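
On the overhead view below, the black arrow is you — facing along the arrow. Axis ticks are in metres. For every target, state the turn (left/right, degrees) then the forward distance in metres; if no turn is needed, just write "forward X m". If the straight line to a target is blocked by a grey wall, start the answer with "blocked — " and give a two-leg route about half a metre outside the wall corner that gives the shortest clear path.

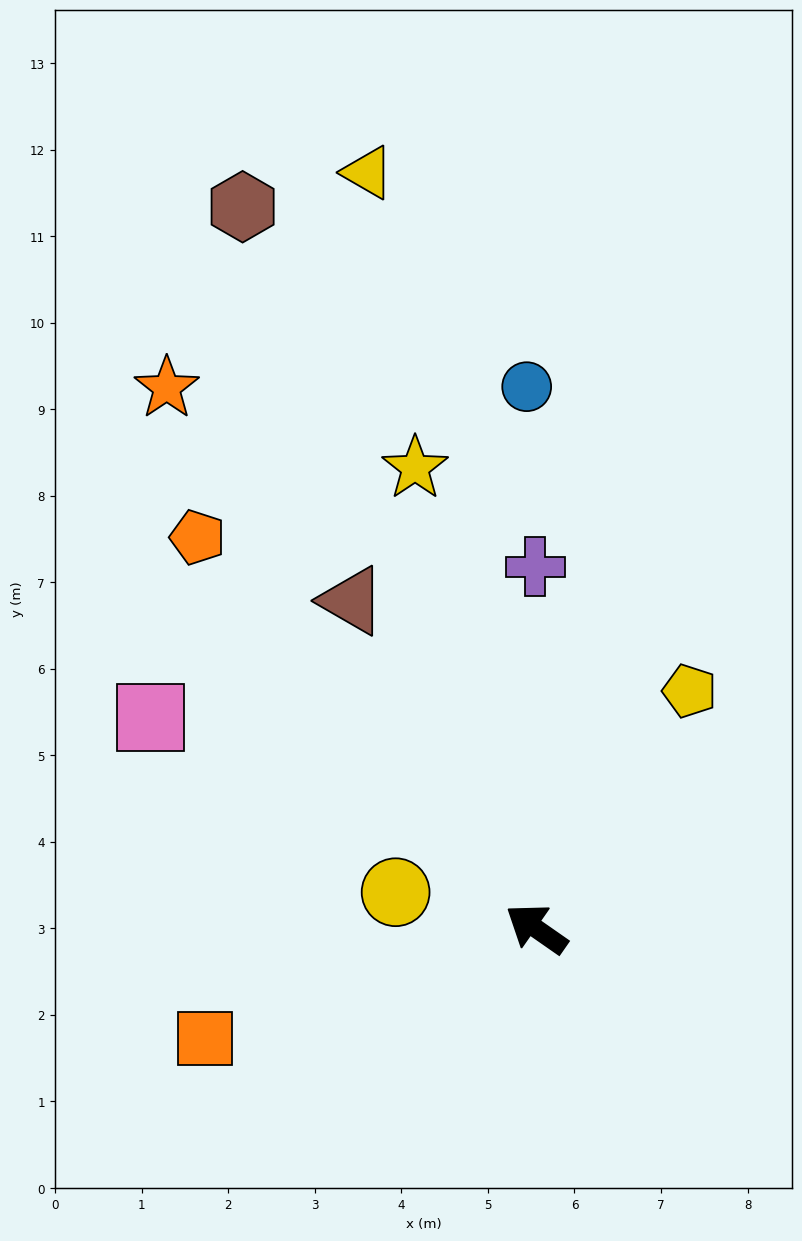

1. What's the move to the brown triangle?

turn right 26°, forward 4.3 m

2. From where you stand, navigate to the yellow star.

turn right 40°, forward 5.5 m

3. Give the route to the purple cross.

turn right 55°, forward 4.2 m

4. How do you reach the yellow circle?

turn left 20°, forward 1.7 m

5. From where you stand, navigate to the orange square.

turn left 53°, forward 4.0 m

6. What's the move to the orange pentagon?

turn right 14°, forward 6.0 m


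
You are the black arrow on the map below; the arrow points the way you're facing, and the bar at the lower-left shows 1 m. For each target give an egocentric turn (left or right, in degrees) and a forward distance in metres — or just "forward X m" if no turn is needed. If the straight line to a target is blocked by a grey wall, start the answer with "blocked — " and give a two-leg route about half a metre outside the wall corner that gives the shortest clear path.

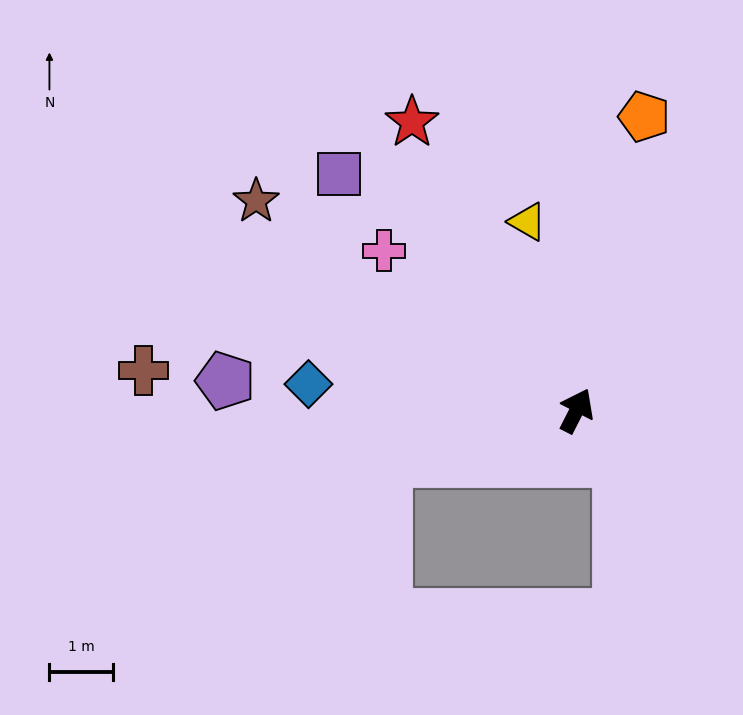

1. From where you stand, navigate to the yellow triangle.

turn left 42°, forward 3.1 m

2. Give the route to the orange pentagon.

turn left 14°, forward 4.7 m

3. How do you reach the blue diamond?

turn left 111°, forward 4.2 m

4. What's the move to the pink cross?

turn left 77°, forward 3.9 m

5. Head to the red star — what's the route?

turn left 57°, forward 5.2 m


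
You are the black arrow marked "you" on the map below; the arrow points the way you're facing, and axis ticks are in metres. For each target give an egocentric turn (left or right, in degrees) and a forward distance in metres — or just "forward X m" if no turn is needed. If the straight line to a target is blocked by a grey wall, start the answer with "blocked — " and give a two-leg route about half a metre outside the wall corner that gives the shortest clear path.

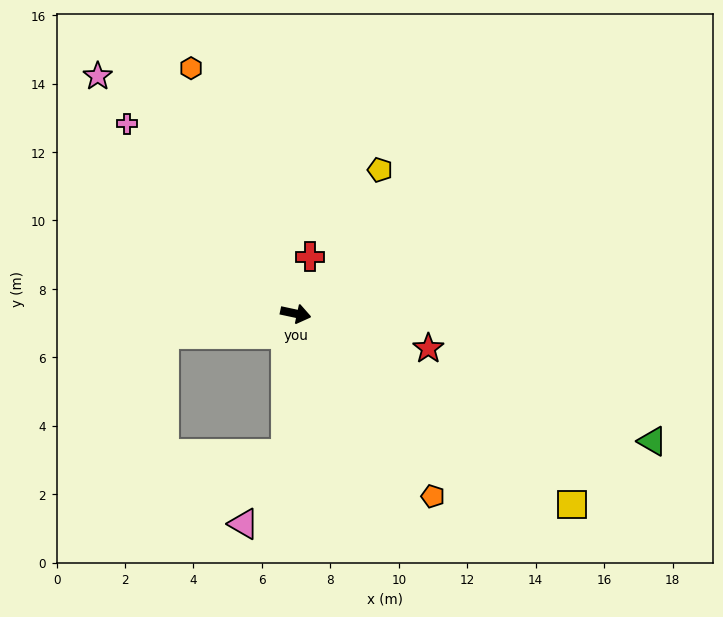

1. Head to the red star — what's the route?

turn right 3°, forward 4.0 m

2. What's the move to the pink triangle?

blocked — turn right 82°, forward 4.1 m, then turn right 27°, forward 2.4 m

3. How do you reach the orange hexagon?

turn left 125°, forward 7.8 m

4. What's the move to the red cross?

turn left 88°, forward 1.7 m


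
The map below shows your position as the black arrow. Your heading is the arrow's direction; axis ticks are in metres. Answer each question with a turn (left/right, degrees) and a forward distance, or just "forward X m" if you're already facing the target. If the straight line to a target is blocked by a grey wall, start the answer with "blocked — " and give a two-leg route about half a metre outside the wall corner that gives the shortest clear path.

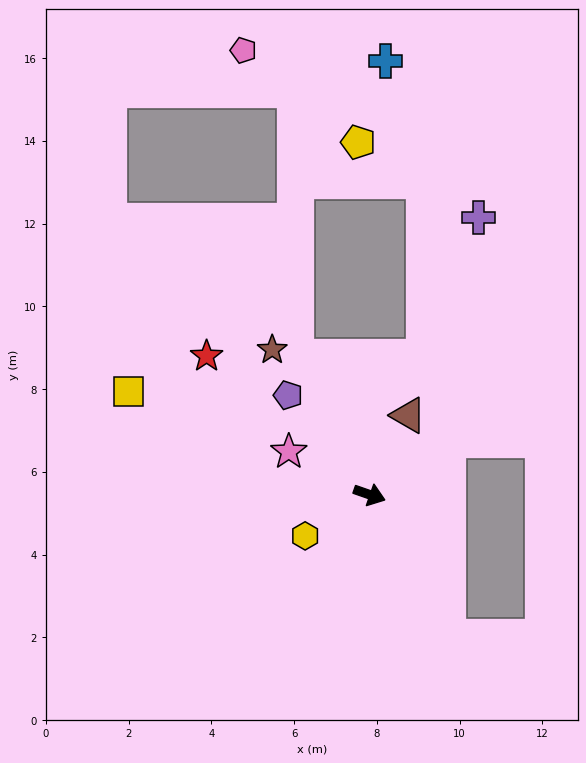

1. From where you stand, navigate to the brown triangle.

turn left 83°, forward 2.1 m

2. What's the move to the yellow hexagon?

turn right 128°, forward 1.8 m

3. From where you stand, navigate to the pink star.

turn left 171°, forward 2.2 m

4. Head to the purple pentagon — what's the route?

turn left 149°, forward 3.1 m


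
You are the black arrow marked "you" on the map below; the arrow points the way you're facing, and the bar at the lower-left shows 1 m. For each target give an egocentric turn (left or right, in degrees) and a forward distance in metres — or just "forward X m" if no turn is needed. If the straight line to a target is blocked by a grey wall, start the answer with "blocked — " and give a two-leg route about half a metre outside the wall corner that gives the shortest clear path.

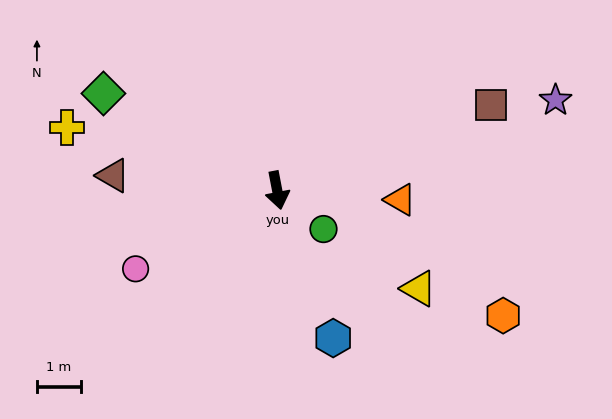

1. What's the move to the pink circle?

turn right 72°, forward 3.7 m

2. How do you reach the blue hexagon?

turn left 10°, forward 3.6 m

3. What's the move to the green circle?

turn left 39°, forward 1.4 m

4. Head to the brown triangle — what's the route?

turn right 106°, forward 3.7 m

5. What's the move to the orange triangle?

turn left 75°, forward 2.8 m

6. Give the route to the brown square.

turn left 101°, forward 5.2 m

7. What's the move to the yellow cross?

turn right 118°, forward 5.0 m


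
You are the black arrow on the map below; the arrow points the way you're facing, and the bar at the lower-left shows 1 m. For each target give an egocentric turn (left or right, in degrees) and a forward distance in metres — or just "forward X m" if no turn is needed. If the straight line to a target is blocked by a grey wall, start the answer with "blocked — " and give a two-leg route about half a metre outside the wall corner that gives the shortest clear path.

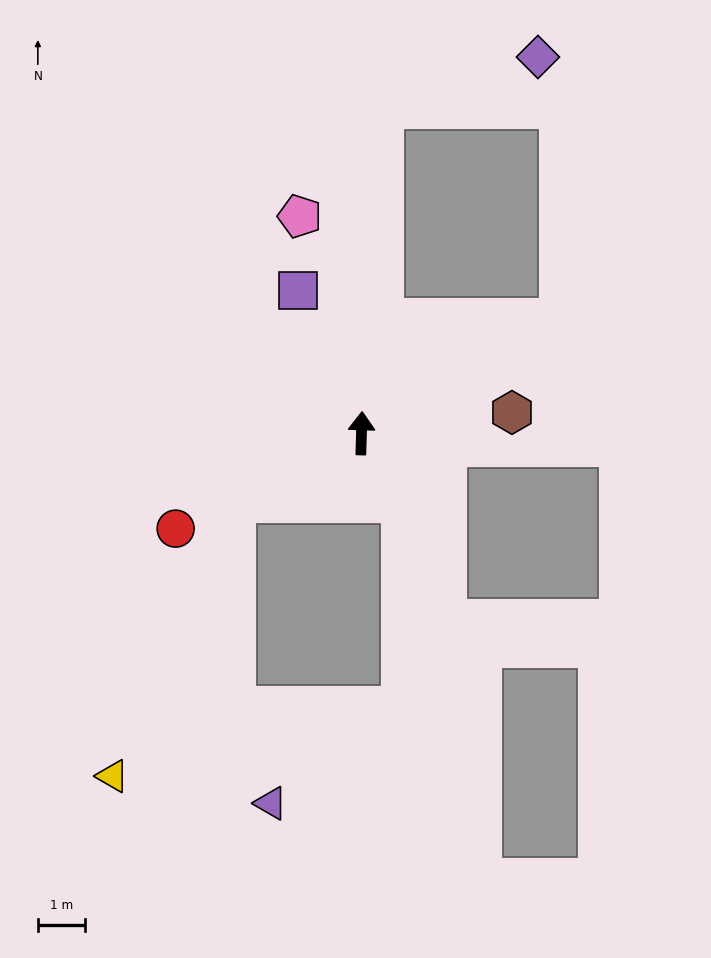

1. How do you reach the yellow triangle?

blocked — turn left 121°, forward 3.1 m, then turn left 36°, forward 6.4 m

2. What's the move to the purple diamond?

blocked — turn right 2°, forward 6.9 m, then turn right 68°, forward 3.5 m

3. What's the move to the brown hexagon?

turn right 80°, forward 3.2 m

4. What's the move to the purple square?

turn left 26°, forward 3.3 m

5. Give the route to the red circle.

turn left 119°, forward 4.4 m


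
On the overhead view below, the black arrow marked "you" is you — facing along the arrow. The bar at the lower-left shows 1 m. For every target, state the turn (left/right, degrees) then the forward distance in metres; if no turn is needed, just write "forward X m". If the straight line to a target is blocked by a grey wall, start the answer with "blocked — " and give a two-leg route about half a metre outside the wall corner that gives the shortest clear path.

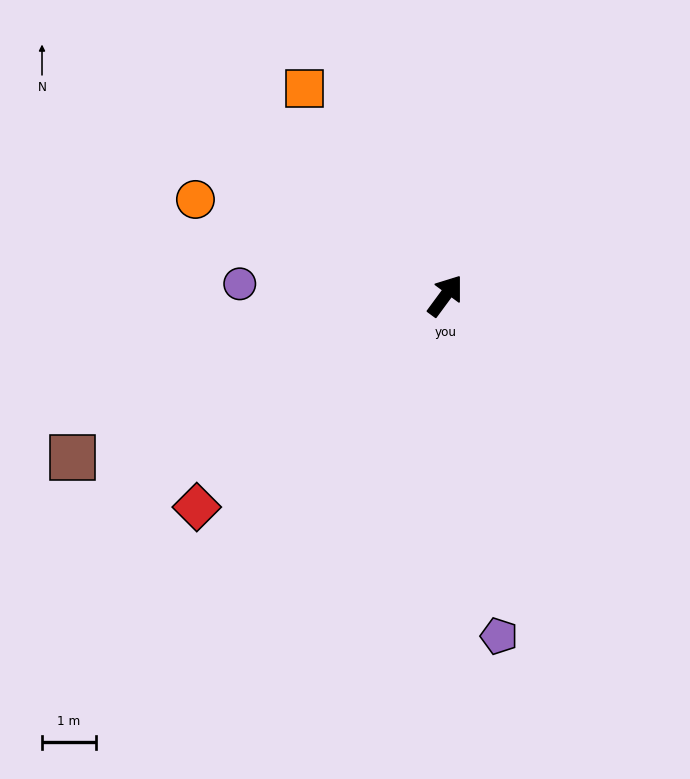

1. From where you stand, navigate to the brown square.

turn left 150°, forward 7.5 m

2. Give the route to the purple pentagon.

turn right 135°, forward 6.4 m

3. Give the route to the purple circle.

turn left 123°, forward 3.8 m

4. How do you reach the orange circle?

turn left 105°, forward 5.0 m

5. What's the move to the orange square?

turn left 71°, forward 4.6 m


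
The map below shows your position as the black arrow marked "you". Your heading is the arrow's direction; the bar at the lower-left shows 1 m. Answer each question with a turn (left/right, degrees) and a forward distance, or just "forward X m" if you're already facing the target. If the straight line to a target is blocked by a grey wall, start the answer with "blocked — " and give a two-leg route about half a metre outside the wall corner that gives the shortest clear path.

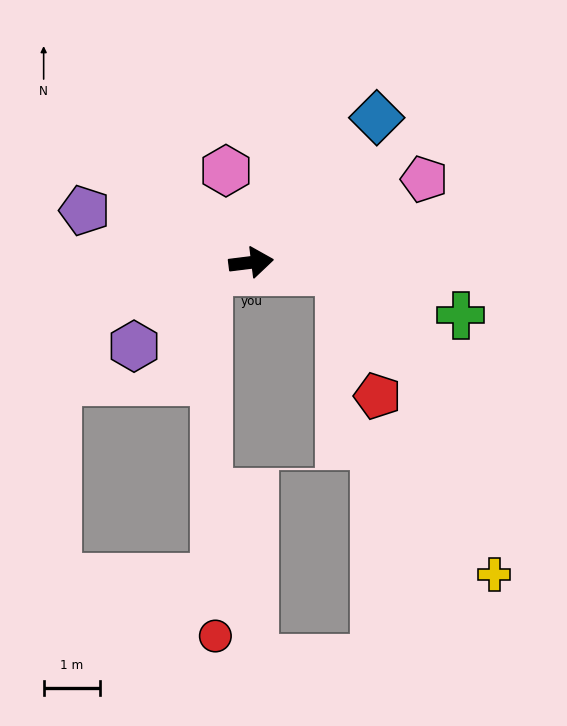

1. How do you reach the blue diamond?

turn left 42°, forward 3.4 m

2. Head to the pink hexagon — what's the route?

turn left 98°, forward 1.7 m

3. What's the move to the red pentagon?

blocked — turn right 13°, forward 1.6 m, then turn right 67°, forward 2.3 m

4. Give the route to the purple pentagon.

turn left 156°, forward 3.1 m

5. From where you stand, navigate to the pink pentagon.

turn left 19°, forward 3.4 m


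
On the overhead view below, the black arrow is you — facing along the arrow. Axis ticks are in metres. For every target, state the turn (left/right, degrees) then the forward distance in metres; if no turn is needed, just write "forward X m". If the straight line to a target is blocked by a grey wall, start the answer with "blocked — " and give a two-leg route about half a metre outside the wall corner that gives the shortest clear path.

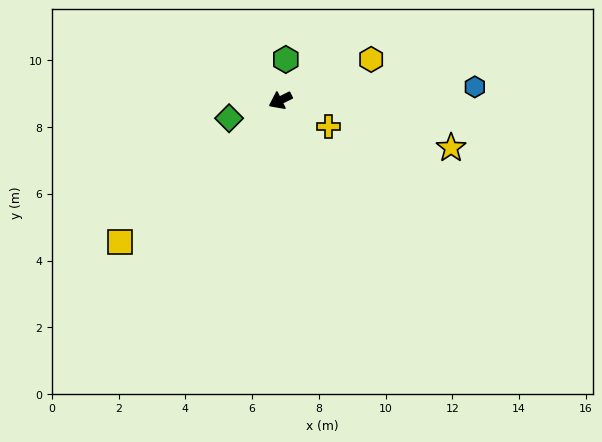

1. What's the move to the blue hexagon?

turn left 158°, forward 5.8 m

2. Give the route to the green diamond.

turn right 7°, forward 1.6 m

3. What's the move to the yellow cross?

turn left 125°, forward 1.6 m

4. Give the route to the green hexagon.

turn right 124°, forward 1.2 m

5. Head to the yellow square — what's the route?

turn left 15°, forward 6.4 m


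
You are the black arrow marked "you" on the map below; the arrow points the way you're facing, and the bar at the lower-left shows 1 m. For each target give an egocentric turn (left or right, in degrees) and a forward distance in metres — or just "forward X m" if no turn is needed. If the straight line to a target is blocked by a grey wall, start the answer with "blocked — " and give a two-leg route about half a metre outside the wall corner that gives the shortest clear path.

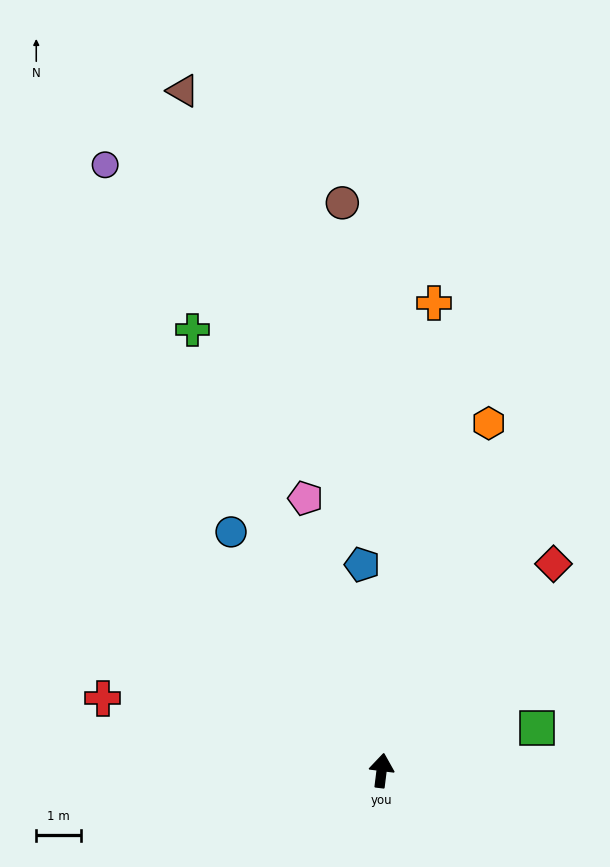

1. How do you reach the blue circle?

turn left 39°, forward 6.3 m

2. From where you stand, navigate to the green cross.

turn left 30°, forward 10.7 m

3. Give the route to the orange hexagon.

turn right 10°, forward 8.1 m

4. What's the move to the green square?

turn right 68°, forward 3.6 m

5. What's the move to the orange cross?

forward 10.5 m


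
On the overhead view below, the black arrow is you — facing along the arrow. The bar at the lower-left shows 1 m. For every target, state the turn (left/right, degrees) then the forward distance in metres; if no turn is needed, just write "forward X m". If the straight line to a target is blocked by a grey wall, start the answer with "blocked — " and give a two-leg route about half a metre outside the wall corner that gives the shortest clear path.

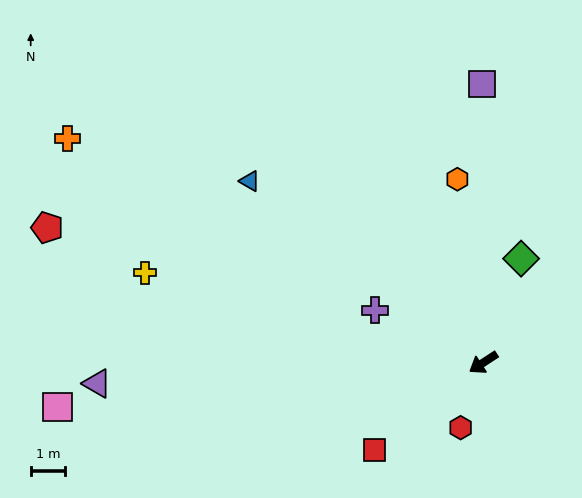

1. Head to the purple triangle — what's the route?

turn right 30°, forward 11.3 m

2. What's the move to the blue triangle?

turn right 71°, forward 8.7 m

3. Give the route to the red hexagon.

turn left 38°, forward 2.0 m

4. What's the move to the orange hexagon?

turn right 115°, forward 5.4 m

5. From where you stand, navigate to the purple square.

turn right 123°, forward 8.1 m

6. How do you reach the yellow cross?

turn right 48°, forward 10.3 m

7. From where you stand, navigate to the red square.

turn left 6°, forward 4.1 m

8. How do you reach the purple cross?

turn right 59°, forward 3.5 m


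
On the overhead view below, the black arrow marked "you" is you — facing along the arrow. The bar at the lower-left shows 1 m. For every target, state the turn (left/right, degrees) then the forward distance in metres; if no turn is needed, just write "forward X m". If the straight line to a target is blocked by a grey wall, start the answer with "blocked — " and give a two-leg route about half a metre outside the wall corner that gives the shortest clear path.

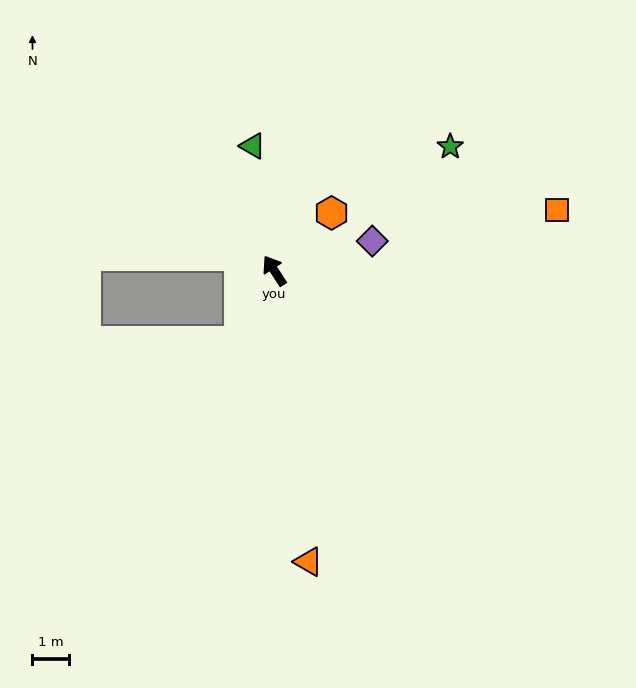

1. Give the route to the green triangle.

turn right 23°, forward 3.5 m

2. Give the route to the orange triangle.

turn left 154°, forward 8.0 m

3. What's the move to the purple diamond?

turn right 106°, forward 2.8 m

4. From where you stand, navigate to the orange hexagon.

turn right 78°, forward 2.2 m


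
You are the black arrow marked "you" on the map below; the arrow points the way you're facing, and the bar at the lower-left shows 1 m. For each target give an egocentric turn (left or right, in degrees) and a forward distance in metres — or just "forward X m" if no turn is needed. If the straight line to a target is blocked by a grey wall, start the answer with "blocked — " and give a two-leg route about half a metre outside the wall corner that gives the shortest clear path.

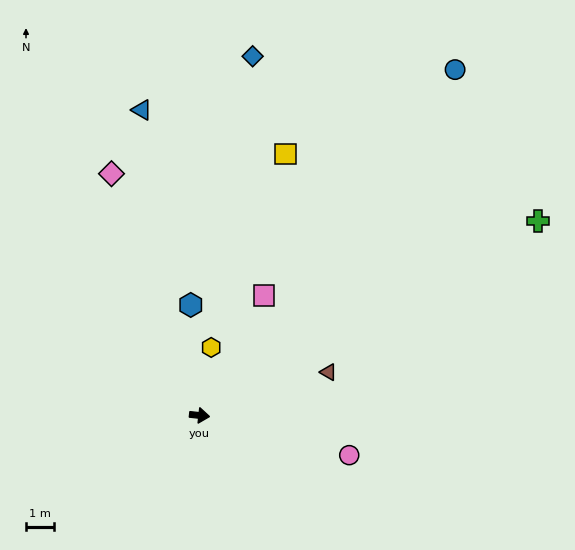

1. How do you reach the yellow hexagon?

turn left 87°, forward 2.5 m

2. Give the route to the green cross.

turn left 36°, forward 13.9 m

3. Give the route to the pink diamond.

turn left 116°, forward 9.1 m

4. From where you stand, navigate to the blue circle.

turn left 60°, forward 15.3 m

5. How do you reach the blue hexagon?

turn left 101°, forward 3.9 m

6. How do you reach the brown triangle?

turn left 25°, forward 4.8 m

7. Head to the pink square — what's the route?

turn left 68°, forward 4.8 m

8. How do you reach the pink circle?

turn right 9°, forward 5.5 m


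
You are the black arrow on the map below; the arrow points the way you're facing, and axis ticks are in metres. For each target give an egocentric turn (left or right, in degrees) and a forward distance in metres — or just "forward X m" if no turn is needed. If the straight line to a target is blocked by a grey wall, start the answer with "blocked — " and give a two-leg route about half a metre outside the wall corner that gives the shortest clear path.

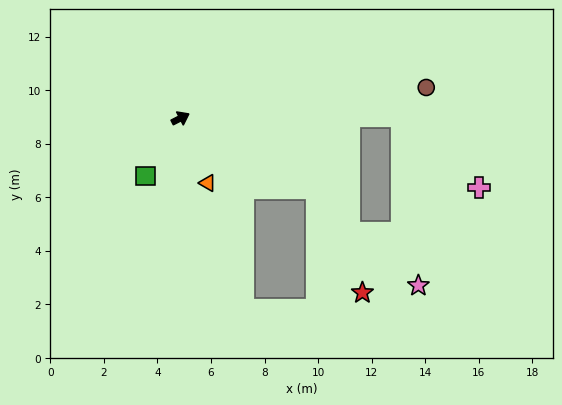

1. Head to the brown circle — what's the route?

turn right 20°, forward 9.2 m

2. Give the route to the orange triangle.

turn right 94°, forward 2.6 m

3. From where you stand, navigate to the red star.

blocked — turn right 54°, forward 5.7 m, then turn right 40°, forward 4.3 m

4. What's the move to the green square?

turn right 148°, forward 2.5 m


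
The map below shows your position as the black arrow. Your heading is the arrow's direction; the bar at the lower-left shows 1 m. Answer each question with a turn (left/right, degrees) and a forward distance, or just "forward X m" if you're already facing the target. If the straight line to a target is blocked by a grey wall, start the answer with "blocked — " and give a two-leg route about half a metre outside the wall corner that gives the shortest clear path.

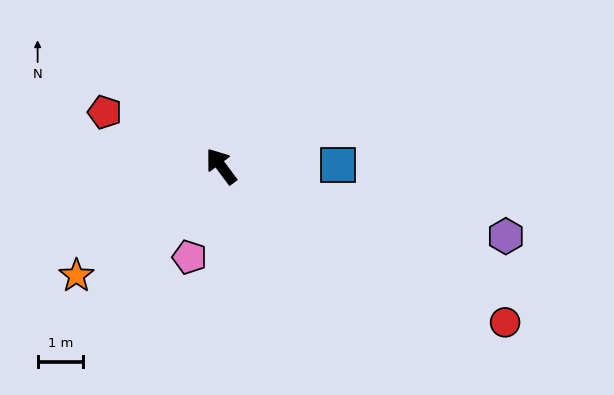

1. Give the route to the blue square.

turn right 126°, forward 2.6 m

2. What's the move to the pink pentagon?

turn left 124°, forward 2.1 m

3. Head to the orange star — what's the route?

turn left 90°, forward 4.0 m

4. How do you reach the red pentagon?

turn left 28°, forward 2.8 m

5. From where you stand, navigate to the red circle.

turn right 155°, forward 7.2 m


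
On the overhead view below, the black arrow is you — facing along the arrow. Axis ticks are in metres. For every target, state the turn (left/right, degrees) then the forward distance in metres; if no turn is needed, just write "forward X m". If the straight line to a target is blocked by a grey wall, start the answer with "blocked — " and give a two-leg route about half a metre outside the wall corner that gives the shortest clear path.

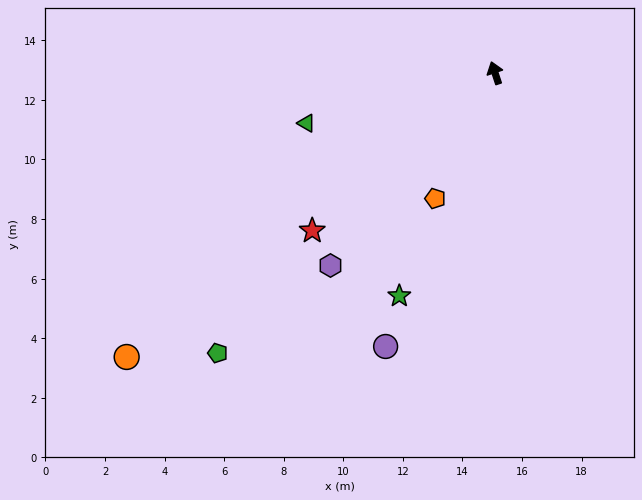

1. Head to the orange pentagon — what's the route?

turn left 136°, forward 4.7 m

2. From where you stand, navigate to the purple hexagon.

turn left 121°, forward 8.5 m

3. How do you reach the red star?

turn left 113°, forward 8.1 m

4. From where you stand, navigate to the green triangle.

turn left 87°, forward 6.6 m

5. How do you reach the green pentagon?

turn left 117°, forward 13.2 m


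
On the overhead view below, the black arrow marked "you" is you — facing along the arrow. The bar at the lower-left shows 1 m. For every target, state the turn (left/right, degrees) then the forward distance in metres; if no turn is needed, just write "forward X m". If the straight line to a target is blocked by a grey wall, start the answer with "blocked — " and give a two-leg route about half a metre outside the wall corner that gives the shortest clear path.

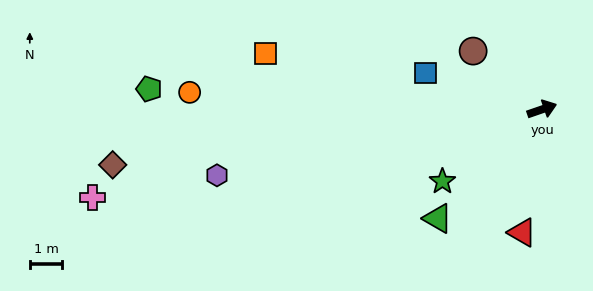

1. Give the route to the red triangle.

turn right 118°, forward 3.8 m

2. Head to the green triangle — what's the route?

turn right 153°, forward 4.6 m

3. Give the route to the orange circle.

turn left 158°, forward 10.8 m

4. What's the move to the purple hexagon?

turn left 172°, forward 10.2 m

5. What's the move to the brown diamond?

turn left 168°, forward 13.3 m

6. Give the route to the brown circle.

turn left 121°, forward 2.8 m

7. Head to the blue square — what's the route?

turn left 144°, forward 3.8 m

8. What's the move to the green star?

turn right 163°, forward 3.8 m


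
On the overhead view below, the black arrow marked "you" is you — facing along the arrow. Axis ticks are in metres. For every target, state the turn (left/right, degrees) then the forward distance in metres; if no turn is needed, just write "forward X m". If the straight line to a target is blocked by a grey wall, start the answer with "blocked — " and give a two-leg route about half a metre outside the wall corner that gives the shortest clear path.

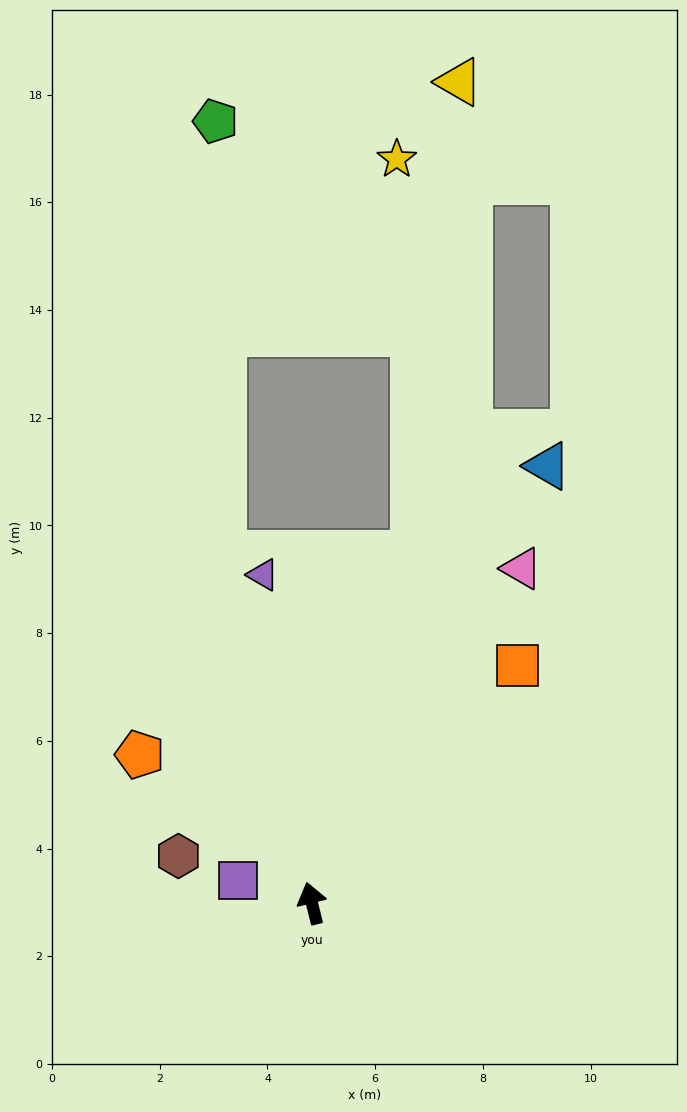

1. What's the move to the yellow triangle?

blocked — turn right 30°, forward 6.8 m, then turn left 11°, forward 8.8 m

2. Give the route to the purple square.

turn left 59°, forward 1.4 m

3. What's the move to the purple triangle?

turn right 5°, forward 6.2 m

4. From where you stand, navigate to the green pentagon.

blocked — forward 6.7 m, then turn right 13°, forward 8.0 m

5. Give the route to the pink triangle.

turn right 46°, forward 7.3 m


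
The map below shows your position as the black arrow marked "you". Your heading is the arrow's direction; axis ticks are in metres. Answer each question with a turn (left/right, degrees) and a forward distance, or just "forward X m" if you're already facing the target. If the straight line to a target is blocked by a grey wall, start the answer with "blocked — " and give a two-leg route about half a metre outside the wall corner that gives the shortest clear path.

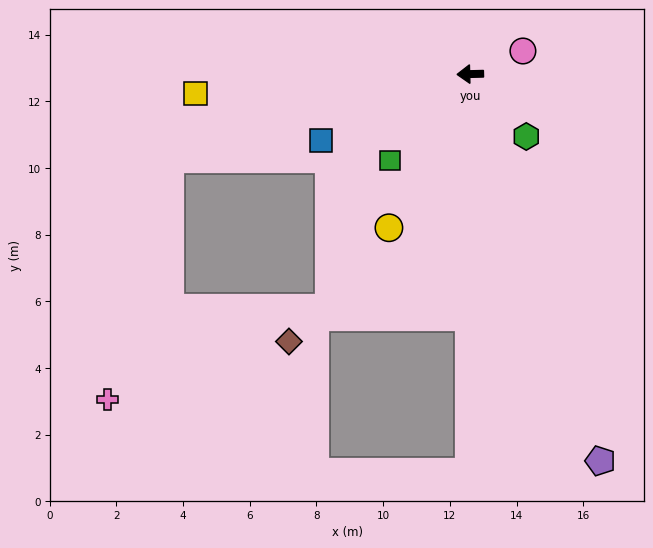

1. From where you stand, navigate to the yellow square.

turn left 3°, forward 8.3 m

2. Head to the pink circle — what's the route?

turn right 158°, forward 1.7 m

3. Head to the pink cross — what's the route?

blocked — turn left 14°, forward 9.3 m, then turn left 60°, forward 7.5 m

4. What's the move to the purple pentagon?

turn left 107°, forward 12.2 m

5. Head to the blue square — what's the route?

turn left 22°, forward 4.9 m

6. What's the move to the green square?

turn left 46°, forward 3.5 m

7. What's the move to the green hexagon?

turn left 130°, forward 2.5 m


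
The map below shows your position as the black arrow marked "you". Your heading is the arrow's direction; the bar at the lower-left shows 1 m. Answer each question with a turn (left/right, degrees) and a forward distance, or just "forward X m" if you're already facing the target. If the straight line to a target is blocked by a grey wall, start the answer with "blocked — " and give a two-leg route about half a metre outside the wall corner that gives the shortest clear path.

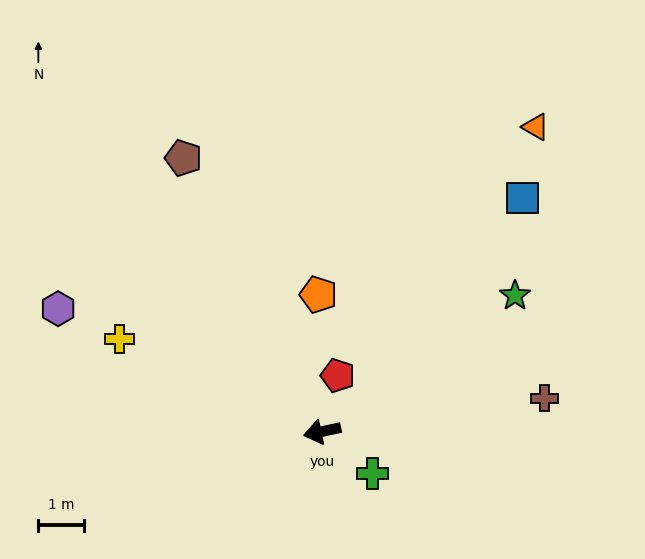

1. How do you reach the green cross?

turn left 128°, forward 1.4 m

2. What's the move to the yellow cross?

turn right 36°, forward 4.9 m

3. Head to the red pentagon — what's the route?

turn right 118°, forward 1.3 m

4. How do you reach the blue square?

turn right 143°, forward 6.8 m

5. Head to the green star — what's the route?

turn right 157°, forward 5.2 m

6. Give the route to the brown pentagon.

turn right 75°, forward 6.7 m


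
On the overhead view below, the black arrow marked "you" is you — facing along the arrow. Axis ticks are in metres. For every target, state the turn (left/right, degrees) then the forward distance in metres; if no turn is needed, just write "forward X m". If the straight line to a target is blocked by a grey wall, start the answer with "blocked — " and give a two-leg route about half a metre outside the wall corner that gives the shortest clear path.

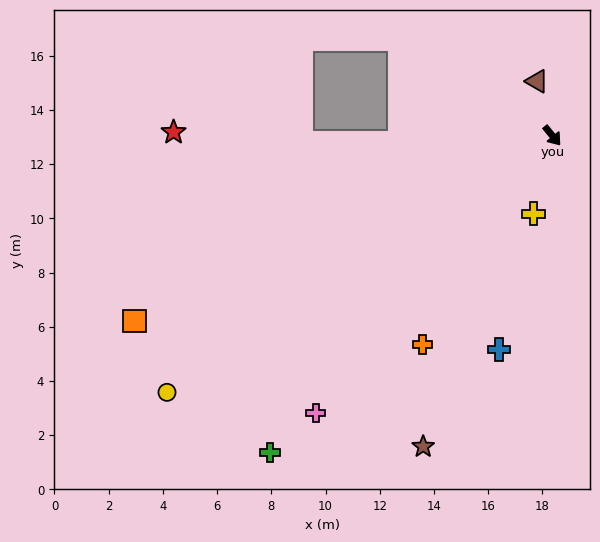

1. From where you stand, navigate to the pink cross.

turn right 80°, forward 13.4 m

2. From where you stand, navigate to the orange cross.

turn right 71°, forward 9.1 m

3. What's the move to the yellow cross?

turn right 53°, forward 3.0 m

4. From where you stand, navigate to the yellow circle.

turn right 95°, forward 17.1 m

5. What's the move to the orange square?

turn right 105°, forward 16.9 m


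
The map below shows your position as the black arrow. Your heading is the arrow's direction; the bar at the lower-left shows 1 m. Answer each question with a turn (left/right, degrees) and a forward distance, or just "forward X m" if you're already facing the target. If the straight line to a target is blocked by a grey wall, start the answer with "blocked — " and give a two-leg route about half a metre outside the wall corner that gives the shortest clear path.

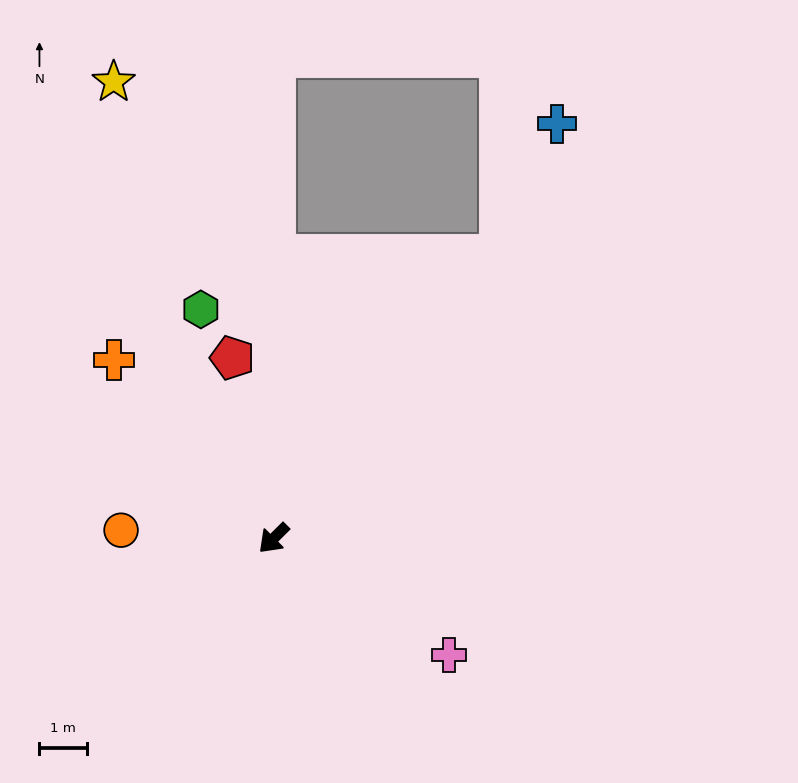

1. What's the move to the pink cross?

turn left 102°, forward 4.4 m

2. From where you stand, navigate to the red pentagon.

turn right 122°, forward 3.9 m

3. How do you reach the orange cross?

turn right 93°, forward 5.0 m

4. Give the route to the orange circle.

turn right 48°, forward 3.2 m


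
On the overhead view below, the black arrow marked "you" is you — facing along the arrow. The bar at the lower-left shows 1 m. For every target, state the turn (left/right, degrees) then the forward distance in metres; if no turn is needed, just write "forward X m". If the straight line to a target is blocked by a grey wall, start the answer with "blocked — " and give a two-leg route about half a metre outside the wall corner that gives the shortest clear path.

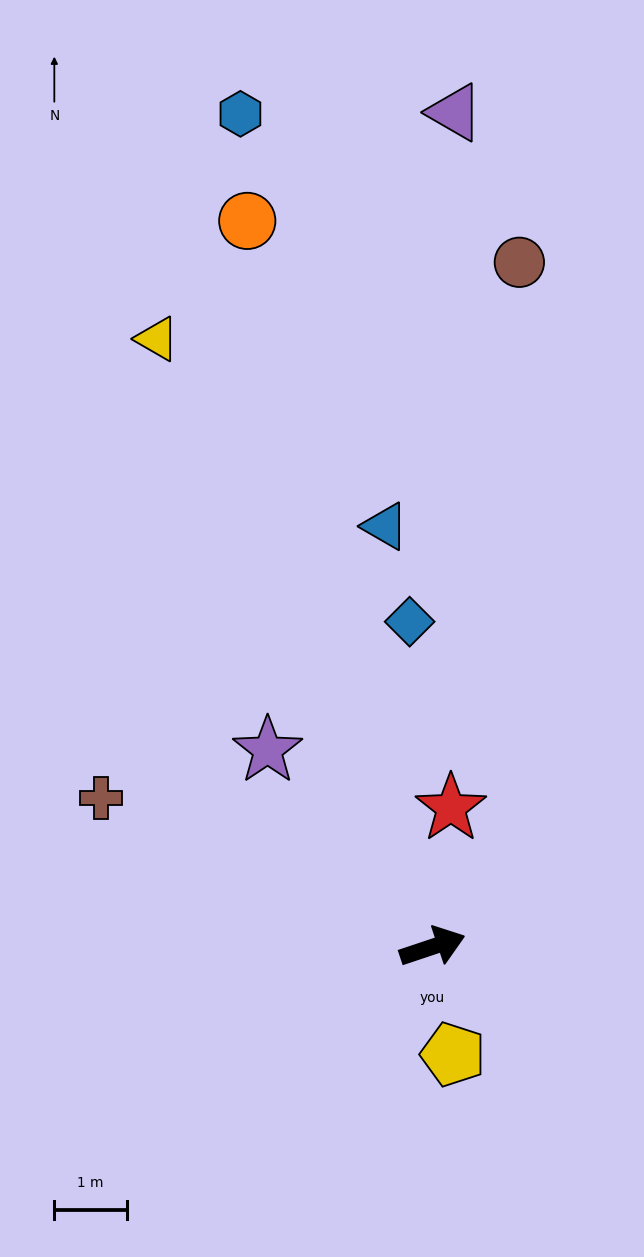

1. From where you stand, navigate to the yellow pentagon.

turn right 98°, forward 1.5 m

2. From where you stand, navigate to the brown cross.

turn left 137°, forward 5.0 m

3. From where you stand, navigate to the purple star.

turn left 111°, forward 3.5 m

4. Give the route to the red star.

turn left 64°, forward 1.9 m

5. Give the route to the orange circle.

turn left 86°, forward 10.3 m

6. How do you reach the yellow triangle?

turn left 96°, forward 9.2 m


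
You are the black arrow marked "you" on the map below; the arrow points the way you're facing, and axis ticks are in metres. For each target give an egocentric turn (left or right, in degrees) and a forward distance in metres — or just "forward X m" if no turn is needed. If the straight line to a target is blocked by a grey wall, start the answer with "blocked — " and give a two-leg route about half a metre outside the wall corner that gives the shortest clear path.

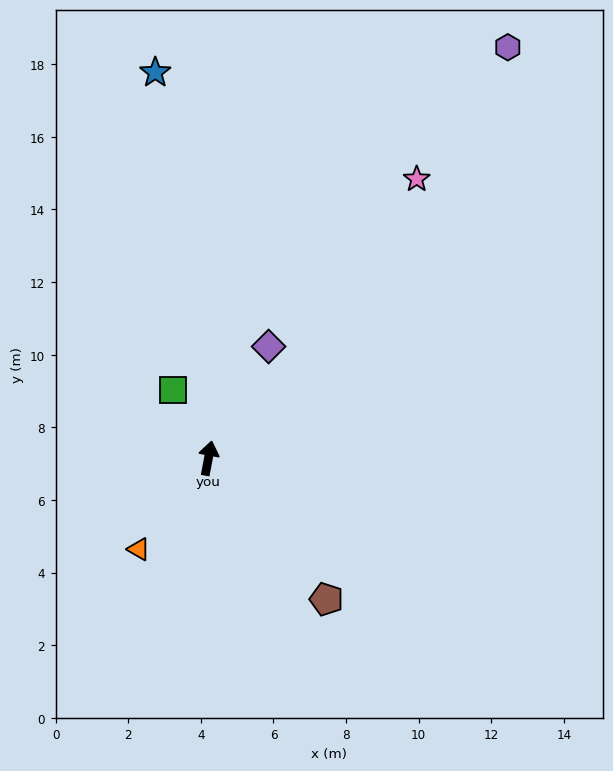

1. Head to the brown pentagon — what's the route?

turn right 129°, forward 5.1 m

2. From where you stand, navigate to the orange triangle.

turn left 153°, forward 3.2 m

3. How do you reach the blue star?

turn left 19°, forward 10.7 m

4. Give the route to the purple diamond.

turn right 18°, forward 3.5 m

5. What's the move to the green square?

turn left 38°, forward 2.1 m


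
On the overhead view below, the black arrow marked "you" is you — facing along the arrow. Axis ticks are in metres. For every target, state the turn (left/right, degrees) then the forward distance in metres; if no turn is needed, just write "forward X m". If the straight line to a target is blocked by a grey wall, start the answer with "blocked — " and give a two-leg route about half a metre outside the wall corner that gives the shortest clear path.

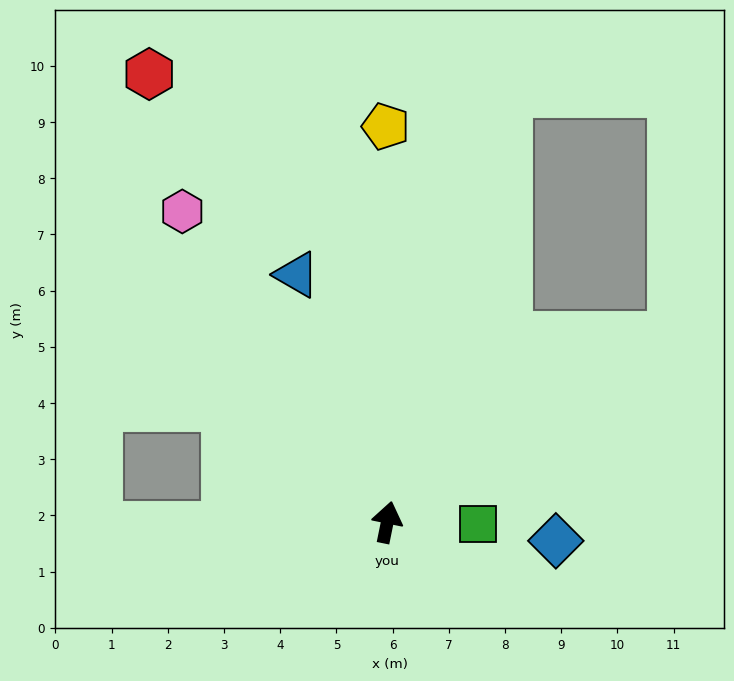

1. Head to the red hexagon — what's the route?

turn left 39°, forward 9.0 m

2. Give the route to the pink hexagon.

turn left 45°, forward 6.6 m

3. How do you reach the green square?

turn right 80°, forward 1.6 m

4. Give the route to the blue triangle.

turn left 32°, forward 4.7 m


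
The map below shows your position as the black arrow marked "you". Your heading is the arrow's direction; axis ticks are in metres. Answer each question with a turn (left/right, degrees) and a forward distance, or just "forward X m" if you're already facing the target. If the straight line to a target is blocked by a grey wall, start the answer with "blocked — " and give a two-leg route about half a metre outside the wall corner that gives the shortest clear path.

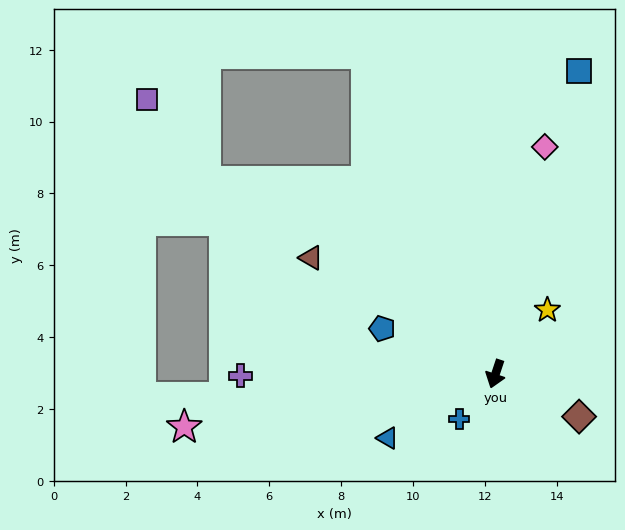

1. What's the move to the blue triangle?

turn right 41°, forward 3.5 m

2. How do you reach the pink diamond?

turn right 174°, forward 6.5 m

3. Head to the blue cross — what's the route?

turn right 20°, forward 1.6 m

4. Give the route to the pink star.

turn right 62°, forward 8.8 m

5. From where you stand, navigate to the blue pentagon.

turn right 93°, forward 3.4 m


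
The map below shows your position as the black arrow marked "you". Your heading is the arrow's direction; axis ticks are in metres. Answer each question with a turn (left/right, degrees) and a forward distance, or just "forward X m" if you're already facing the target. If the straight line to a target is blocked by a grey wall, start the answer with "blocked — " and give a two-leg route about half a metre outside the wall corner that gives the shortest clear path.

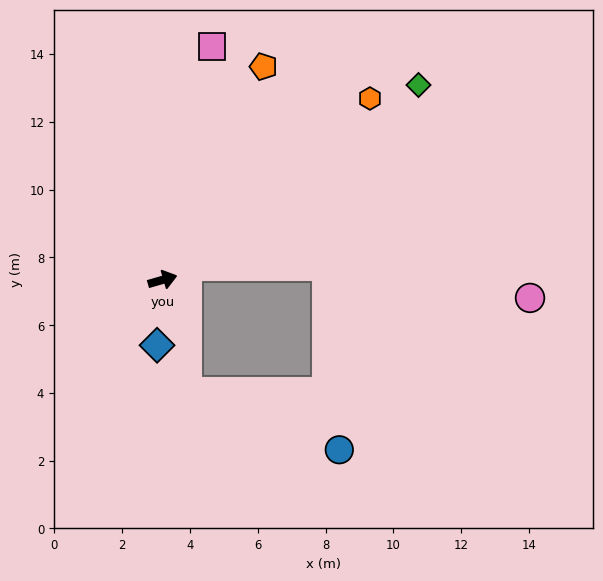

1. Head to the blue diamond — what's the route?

turn right 111°, forward 1.9 m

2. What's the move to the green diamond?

turn left 21°, forward 9.5 m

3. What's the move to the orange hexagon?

turn left 25°, forward 8.1 m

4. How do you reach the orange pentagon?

turn left 49°, forward 7.0 m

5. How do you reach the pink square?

turn left 62°, forward 7.0 m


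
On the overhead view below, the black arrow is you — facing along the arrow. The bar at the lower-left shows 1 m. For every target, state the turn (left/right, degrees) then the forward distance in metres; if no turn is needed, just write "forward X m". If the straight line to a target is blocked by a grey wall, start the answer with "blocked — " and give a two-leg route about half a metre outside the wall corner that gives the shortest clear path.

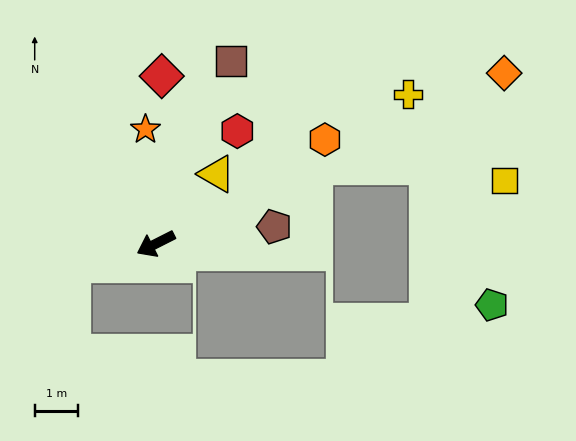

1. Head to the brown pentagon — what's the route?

turn left 161°, forward 2.8 m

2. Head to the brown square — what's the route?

turn right 139°, forward 4.6 m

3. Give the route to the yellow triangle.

turn right 158°, forward 2.1 m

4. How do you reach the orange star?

turn right 112°, forward 2.7 m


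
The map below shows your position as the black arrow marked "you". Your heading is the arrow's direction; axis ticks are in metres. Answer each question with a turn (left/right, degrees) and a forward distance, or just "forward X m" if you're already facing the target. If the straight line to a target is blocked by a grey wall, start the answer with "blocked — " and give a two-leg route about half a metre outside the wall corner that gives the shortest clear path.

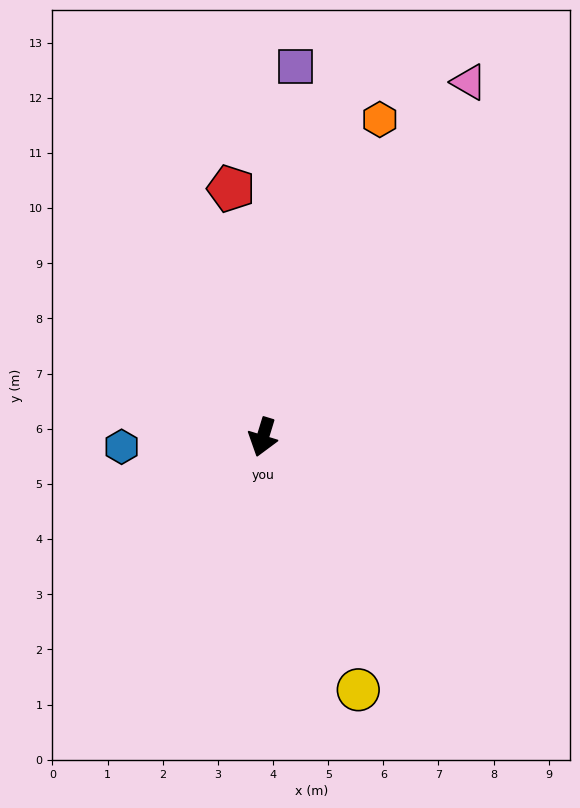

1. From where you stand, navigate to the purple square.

turn right 168°, forward 6.7 m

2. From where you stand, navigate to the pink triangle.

turn left 167°, forward 7.4 m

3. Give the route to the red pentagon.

turn right 156°, forward 4.5 m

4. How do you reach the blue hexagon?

turn right 69°, forward 2.6 m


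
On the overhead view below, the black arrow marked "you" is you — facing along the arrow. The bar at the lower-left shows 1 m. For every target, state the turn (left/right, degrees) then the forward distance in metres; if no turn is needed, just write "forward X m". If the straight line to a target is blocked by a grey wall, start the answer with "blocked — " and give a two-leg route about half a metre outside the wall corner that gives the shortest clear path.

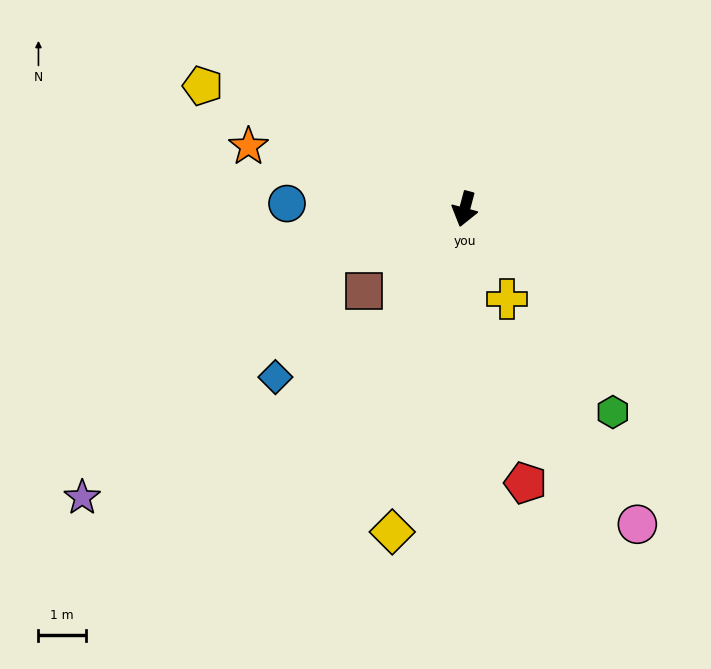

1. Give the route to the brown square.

turn right 36°, forward 2.7 m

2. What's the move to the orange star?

turn right 91°, forward 4.7 m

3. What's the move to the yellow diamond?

turn left 2°, forward 6.9 m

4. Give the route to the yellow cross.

turn left 40°, forward 2.1 m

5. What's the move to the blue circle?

turn right 77°, forward 3.7 m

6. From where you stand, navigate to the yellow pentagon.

turn right 100°, forward 6.1 m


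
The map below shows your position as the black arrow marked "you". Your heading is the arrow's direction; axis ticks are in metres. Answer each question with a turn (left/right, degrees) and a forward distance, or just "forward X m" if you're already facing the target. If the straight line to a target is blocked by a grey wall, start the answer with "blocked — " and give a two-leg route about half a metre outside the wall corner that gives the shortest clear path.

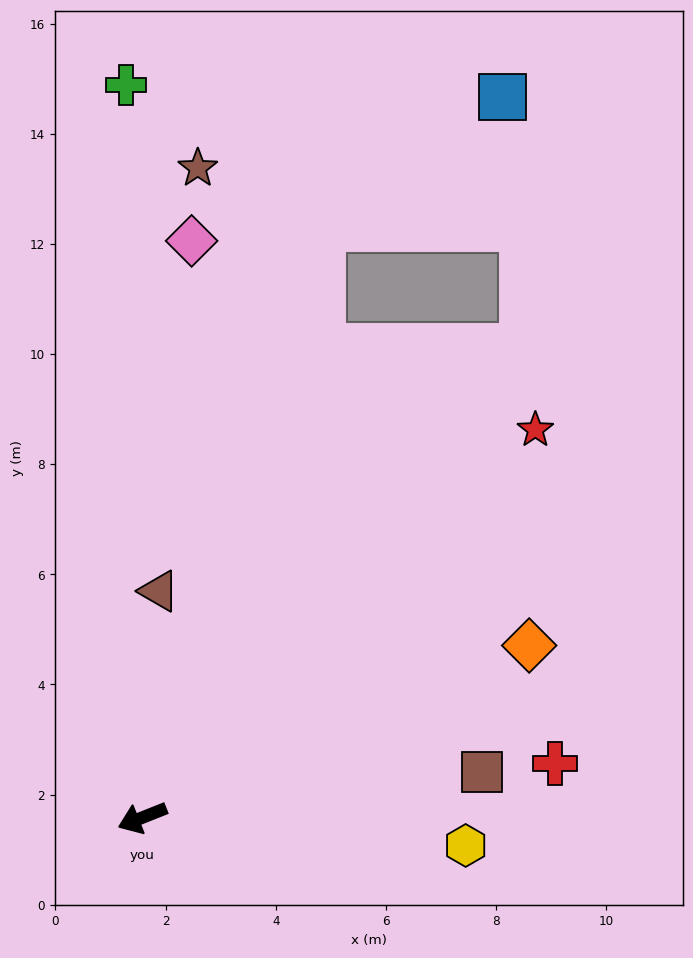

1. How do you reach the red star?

turn right 157°, forward 10.0 m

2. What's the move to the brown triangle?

turn right 116°, forward 4.1 m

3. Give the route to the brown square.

turn left 166°, forward 6.2 m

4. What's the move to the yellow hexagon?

turn left 153°, forward 5.9 m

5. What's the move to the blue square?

blocked — turn right 129°, forward 11.2 m, then turn right 37°, forward 4.0 m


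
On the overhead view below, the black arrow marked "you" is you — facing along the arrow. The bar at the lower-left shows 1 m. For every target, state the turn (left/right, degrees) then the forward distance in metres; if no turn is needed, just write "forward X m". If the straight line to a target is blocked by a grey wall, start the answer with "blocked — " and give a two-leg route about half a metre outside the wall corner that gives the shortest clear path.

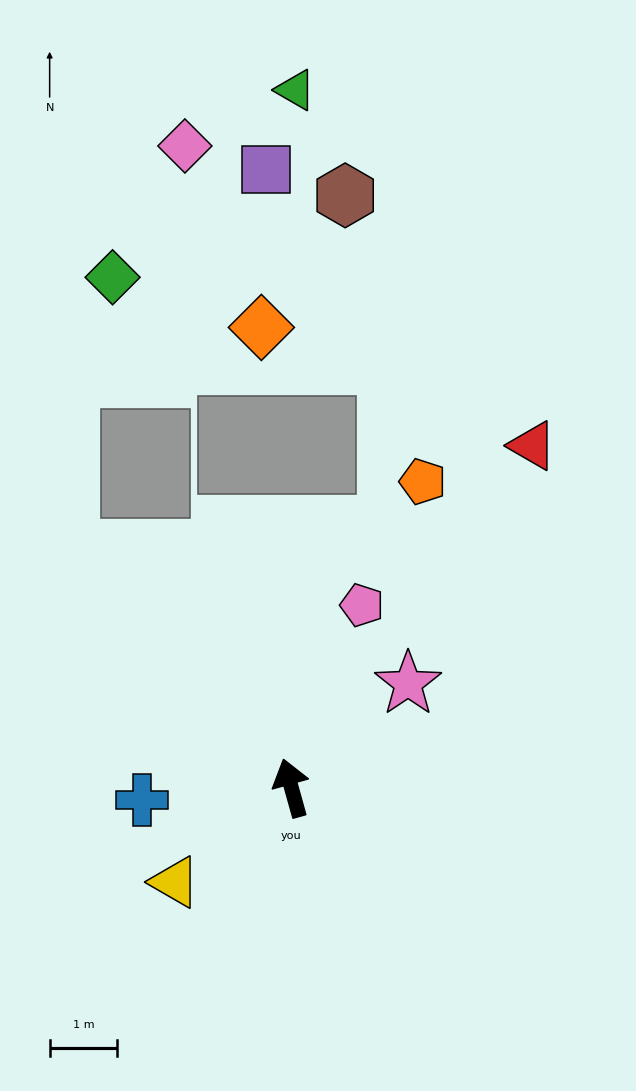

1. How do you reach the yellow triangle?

turn left 113°, forward 2.2 m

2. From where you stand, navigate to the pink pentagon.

turn right 37°, forward 2.9 m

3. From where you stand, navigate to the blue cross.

turn left 79°, forward 2.2 m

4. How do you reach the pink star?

turn right 64°, forward 2.3 m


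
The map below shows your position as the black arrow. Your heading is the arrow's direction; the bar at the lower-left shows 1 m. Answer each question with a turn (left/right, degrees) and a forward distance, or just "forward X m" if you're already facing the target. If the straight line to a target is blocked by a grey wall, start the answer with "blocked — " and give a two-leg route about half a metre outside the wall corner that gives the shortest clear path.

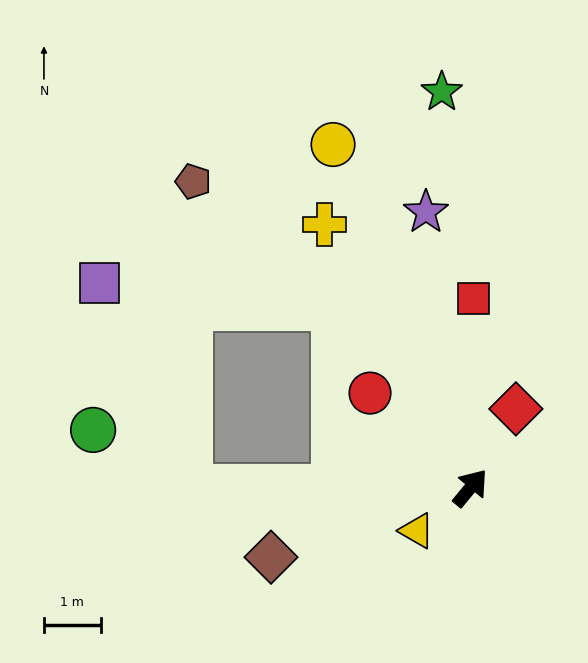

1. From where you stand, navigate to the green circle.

blocked — turn left 130°, forward 5.0 m, then turn right 32°, forward 2.0 m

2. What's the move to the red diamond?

turn left 10°, forward 1.6 m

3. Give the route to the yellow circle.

turn left 61°, forward 6.5 m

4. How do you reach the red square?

turn left 39°, forward 3.3 m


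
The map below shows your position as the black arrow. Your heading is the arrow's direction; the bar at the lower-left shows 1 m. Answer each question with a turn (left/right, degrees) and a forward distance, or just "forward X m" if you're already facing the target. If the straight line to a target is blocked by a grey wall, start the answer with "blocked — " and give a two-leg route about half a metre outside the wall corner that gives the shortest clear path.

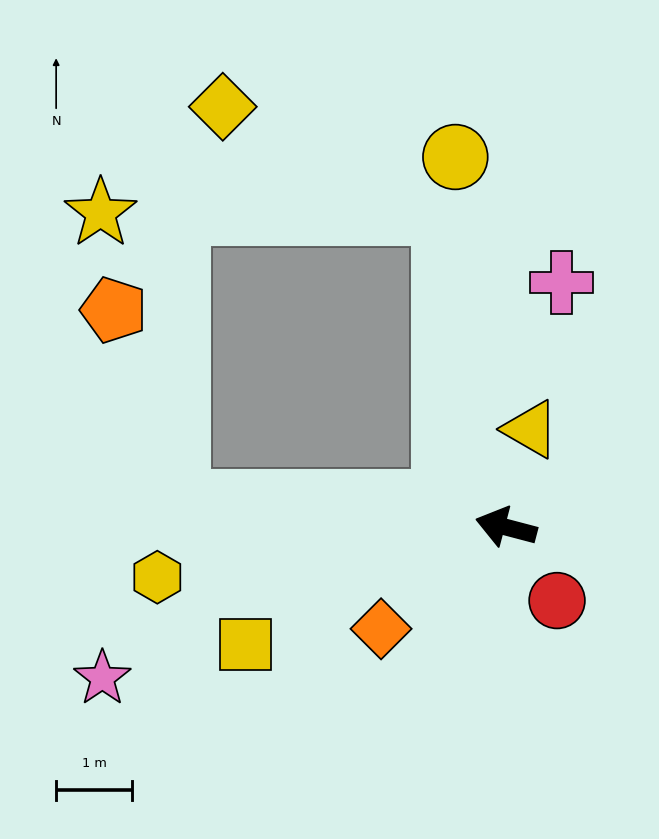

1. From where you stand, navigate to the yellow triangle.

turn right 89°, forward 1.3 m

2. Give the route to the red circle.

turn left 140°, forward 1.2 m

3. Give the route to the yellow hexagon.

turn left 23°, forward 4.6 m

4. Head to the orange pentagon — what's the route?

blocked — turn left 10°, forward 4.3 m, then turn right 67°, forward 2.6 m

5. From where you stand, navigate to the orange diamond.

turn left 54°, forward 2.1 m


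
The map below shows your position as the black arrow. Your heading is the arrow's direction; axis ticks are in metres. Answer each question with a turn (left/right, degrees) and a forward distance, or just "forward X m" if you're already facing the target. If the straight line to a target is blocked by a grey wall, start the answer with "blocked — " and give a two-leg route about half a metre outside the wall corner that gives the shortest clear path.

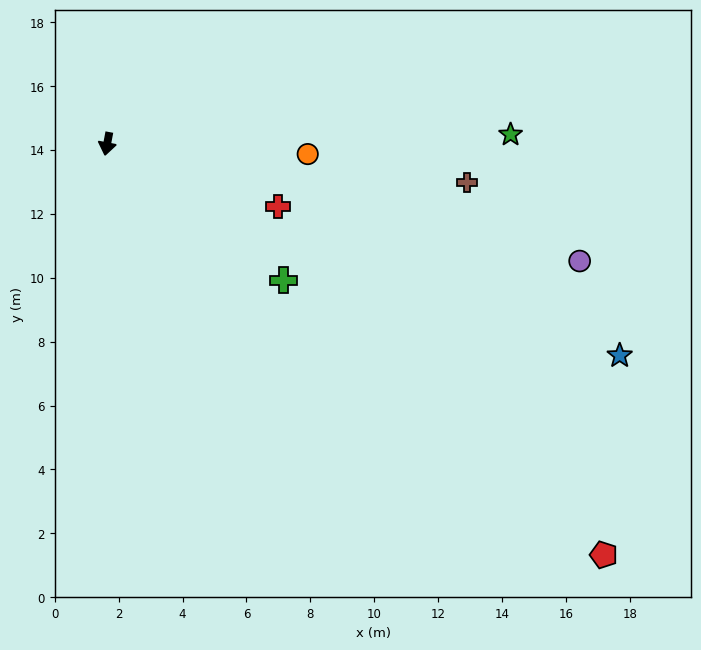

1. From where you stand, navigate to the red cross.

turn left 81°, forward 5.7 m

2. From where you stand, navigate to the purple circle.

turn left 87°, forward 15.2 m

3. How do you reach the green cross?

turn left 63°, forward 7.0 m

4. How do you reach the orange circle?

turn left 98°, forward 6.3 m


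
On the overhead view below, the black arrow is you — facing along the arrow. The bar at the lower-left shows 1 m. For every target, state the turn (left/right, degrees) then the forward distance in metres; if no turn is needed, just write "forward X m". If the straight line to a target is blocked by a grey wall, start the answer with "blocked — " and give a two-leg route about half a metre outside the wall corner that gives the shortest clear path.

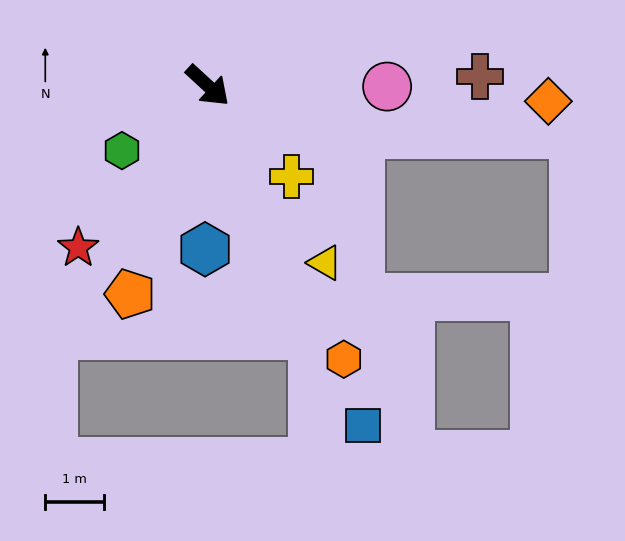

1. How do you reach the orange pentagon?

turn right 68°, forward 3.8 m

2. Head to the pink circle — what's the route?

turn left 42°, forward 3.1 m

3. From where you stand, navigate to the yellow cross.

turn right 5°, forward 2.1 m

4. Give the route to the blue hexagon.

turn right 48°, forward 2.8 m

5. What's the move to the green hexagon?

turn right 100°, forward 1.8 m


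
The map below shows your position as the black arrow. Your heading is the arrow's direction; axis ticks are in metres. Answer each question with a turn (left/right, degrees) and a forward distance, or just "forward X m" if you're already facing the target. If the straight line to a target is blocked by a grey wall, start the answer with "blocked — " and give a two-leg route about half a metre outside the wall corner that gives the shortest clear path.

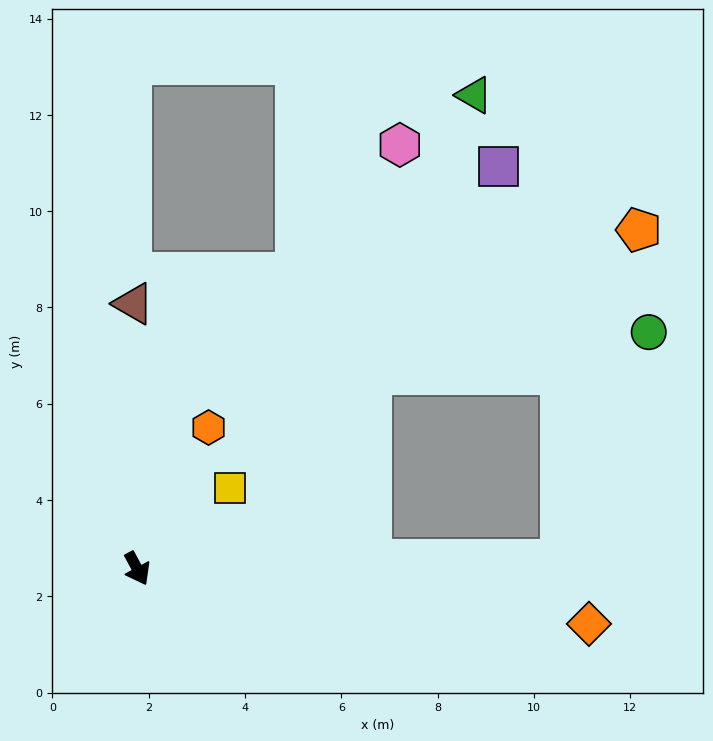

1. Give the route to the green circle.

blocked — turn left 63°, forward 8.8 m, then turn left 68°, forward 5.1 m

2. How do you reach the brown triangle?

turn left 153°, forward 5.5 m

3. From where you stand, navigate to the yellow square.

turn left 103°, forward 2.6 m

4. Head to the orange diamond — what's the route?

turn left 55°, forward 9.5 m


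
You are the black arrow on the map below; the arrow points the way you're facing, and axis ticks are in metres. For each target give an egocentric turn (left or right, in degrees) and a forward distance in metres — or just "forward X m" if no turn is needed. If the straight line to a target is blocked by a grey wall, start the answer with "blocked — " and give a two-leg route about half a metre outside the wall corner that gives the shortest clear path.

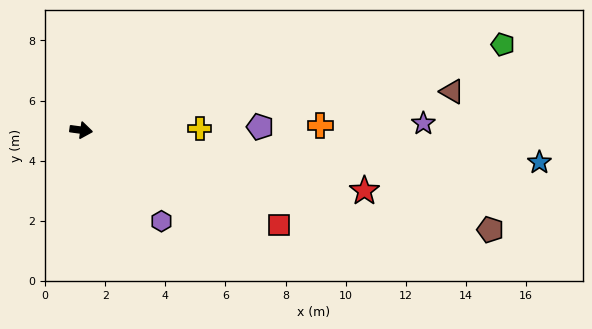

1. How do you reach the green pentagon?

turn left 19°, forward 14.3 m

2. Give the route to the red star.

turn right 4°, forward 9.6 m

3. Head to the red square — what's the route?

turn right 18°, forward 7.3 m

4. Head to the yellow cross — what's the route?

turn left 8°, forward 3.9 m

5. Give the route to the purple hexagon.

turn right 41°, forward 4.0 m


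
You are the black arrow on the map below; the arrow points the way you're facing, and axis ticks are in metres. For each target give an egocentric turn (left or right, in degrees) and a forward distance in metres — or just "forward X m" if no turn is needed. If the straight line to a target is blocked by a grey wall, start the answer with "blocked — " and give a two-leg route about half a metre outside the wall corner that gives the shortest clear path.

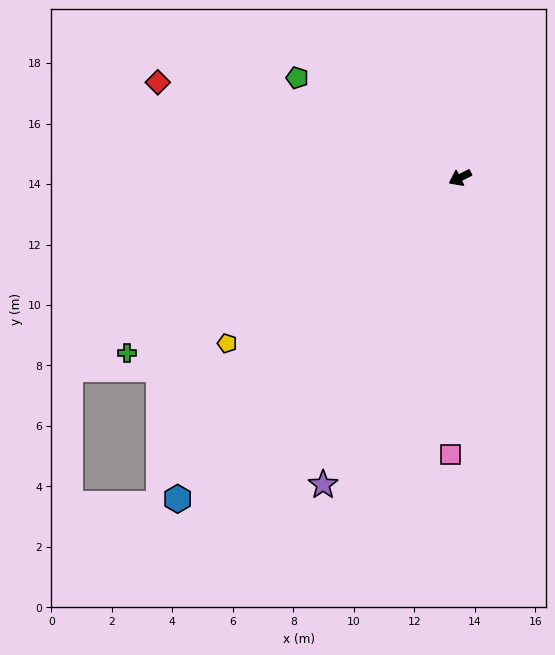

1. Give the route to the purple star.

turn left 39°, forward 11.1 m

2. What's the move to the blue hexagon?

turn left 22°, forward 14.1 m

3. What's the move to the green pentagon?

turn right 58°, forward 6.3 m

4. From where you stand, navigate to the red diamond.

turn right 44°, forward 10.5 m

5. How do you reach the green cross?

forward 12.4 m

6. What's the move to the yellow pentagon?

turn left 9°, forward 9.5 m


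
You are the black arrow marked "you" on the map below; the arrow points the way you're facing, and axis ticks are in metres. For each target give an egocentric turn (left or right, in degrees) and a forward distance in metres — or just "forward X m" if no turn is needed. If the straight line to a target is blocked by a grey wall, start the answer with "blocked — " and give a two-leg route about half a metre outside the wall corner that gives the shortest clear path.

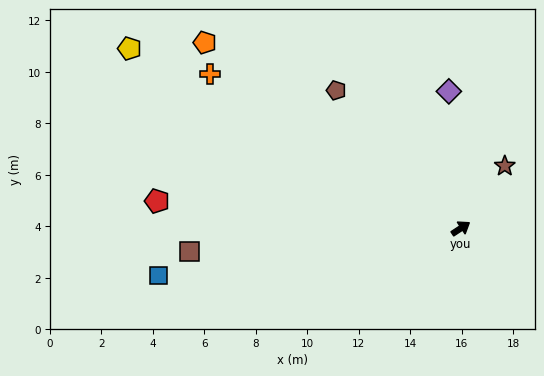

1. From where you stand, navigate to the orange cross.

turn left 115°, forward 11.4 m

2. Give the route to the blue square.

turn left 156°, forward 11.9 m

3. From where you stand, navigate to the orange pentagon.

turn left 111°, forward 12.3 m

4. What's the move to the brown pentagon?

turn left 99°, forward 7.2 m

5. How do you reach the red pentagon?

turn left 142°, forward 11.8 m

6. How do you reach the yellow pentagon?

turn left 118°, forward 14.6 m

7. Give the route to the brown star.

turn left 21°, forward 3.0 m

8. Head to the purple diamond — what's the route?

turn left 62°, forward 5.3 m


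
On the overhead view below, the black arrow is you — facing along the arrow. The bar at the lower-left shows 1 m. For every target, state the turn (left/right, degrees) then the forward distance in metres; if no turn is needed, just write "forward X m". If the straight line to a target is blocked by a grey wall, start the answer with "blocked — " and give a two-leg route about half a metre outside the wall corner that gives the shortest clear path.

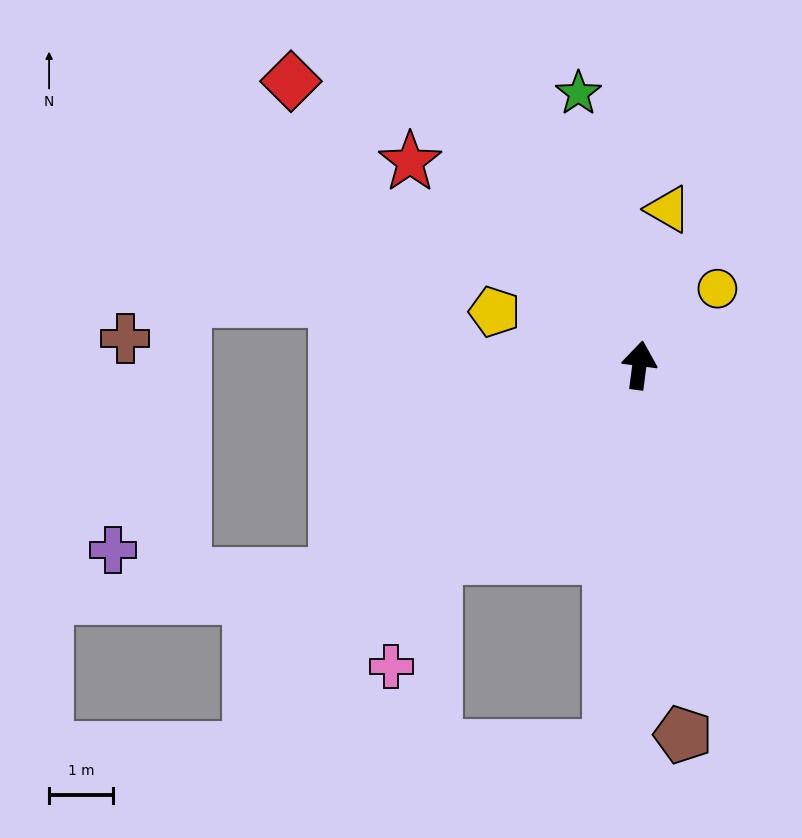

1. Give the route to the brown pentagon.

turn right 166°, forward 5.9 m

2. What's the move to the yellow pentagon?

turn left 77°, forward 2.4 m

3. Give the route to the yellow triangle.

turn right 3°, forward 2.5 m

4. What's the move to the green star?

turn left 20°, forward 4.4 m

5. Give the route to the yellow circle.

turn right 38°, forward 1.7 m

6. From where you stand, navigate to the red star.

turn left 56°, forward 4.8 m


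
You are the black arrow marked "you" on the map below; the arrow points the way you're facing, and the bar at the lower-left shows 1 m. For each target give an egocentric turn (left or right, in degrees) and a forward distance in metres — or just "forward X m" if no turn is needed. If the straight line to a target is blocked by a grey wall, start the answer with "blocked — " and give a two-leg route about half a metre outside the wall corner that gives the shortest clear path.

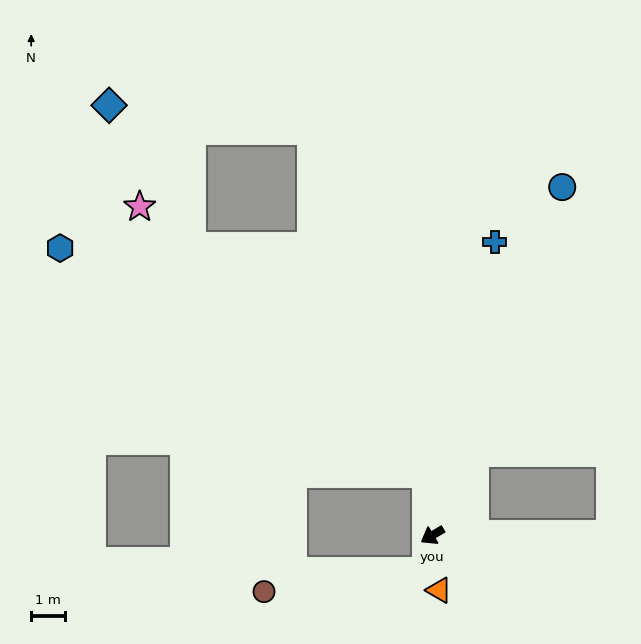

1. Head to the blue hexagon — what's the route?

blocked — turn right 115°, forward 1.8 m, then turn left 53°, forward 12.6 m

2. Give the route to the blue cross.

turn right 133°, forward 8.8 m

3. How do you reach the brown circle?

blocked — turn left 50°, forward 1.1 m, then turn right 73°, forward 4.8 m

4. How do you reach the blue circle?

turn right 141°, forward 10.9 m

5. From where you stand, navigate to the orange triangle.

turn left 66°, forward 1.6 m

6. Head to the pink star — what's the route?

blocked — turn right 115°, forward 1.8 m, then turn left 41°, forward 11.5 m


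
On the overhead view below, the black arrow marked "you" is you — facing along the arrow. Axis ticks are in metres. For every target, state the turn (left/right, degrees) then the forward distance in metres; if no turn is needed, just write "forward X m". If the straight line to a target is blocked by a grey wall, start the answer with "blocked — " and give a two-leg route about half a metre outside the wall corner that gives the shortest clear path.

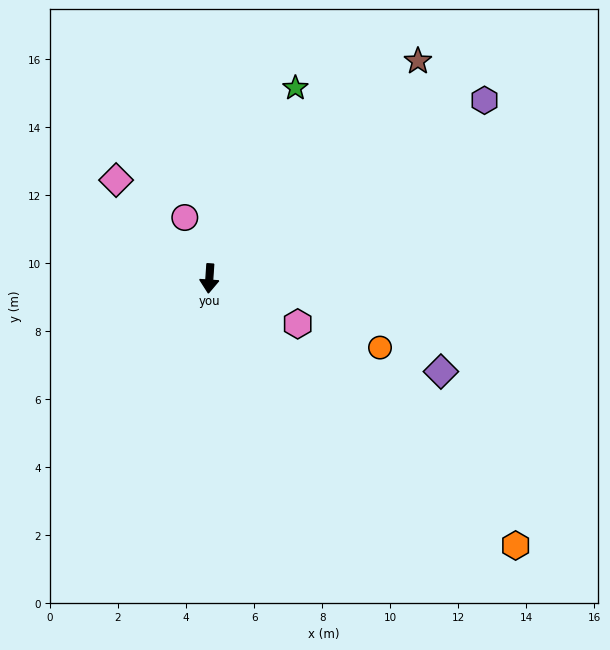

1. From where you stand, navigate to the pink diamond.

turn right 133°, forward 4.0 m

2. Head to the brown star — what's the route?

turn left 140°, forward 8.9 m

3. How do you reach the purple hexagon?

turn left 127°, forward 9.6 m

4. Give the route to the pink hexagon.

turn left 67°, forward 2.9 m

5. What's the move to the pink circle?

turn right 154°, forward 1.9 m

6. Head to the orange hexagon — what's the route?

turn left 53°, forward 11.9 m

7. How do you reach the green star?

turn left 160°, forward 6.1 m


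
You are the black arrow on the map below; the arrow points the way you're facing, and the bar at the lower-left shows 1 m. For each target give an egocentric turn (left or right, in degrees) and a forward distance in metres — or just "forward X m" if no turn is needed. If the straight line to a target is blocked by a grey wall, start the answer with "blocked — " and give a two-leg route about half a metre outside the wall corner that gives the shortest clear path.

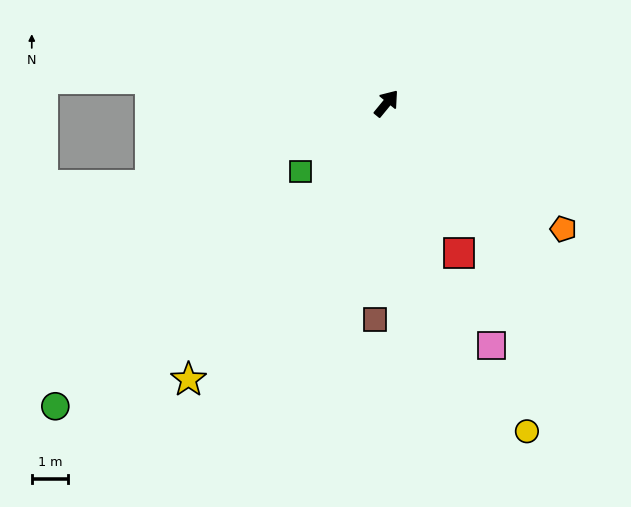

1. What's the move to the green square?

turn left 168°, forward 3.1 m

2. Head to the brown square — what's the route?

turn right 144°, forward 6.0 m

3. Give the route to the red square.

turn right 115°, forward 4.6 m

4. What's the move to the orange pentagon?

turn right 86°, forward 6.0 m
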